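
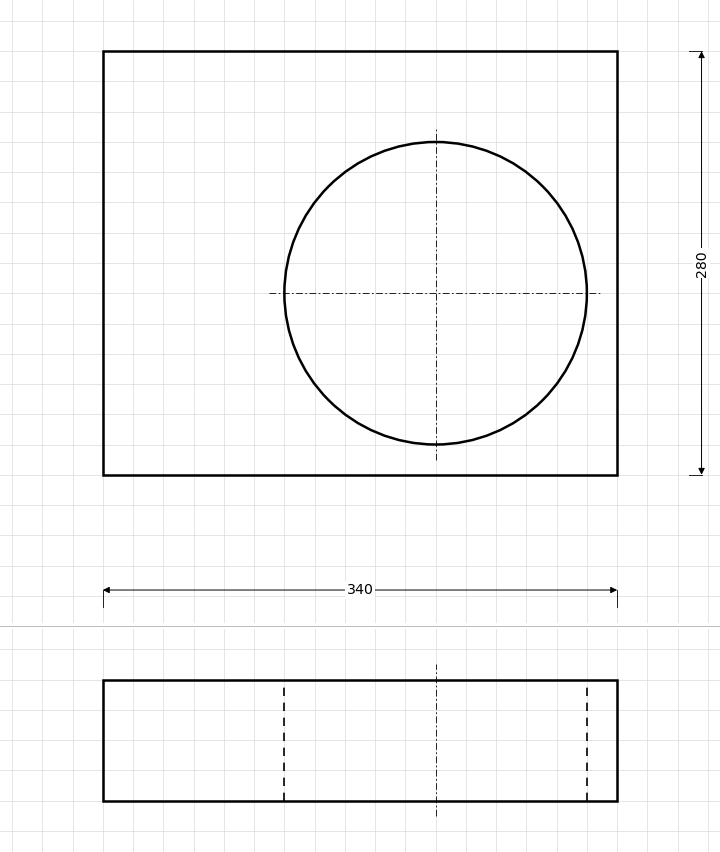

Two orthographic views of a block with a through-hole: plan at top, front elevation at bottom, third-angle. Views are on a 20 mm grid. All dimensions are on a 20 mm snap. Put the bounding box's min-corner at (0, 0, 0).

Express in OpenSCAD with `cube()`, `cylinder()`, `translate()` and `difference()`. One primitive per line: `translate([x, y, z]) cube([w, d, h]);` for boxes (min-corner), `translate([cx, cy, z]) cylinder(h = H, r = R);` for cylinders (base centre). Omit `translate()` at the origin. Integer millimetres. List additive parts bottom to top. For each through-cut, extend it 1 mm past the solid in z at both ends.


difference() {
  cube([340, 280, 80]);
  translate([220, 120, -1]) cylinder(h = 82, r = 100);
}


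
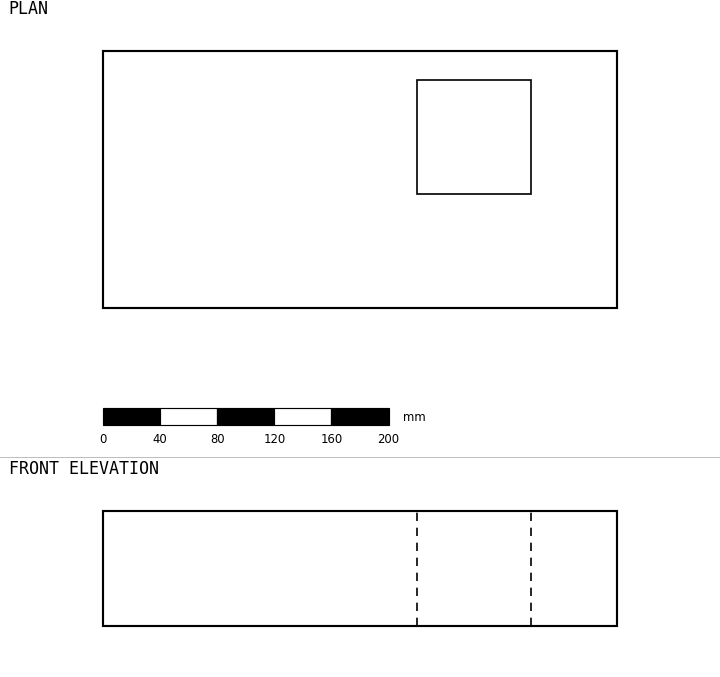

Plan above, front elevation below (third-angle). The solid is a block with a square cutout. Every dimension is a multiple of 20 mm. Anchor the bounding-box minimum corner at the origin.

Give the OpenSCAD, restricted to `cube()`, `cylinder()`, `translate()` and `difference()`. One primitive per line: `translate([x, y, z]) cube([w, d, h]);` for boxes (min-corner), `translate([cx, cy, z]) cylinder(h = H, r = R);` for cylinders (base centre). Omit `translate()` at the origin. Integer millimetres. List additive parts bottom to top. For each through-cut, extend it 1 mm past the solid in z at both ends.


difference() {
  cube([360, 180, 80]);
  translate([220, 80, -1]) cube([80, 80, 82]);
}


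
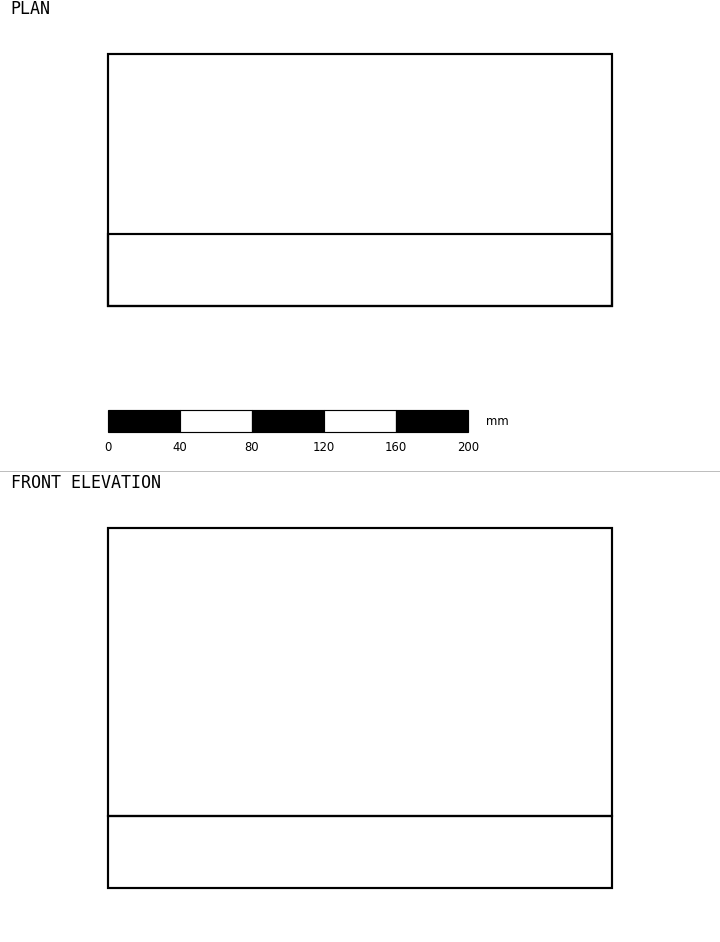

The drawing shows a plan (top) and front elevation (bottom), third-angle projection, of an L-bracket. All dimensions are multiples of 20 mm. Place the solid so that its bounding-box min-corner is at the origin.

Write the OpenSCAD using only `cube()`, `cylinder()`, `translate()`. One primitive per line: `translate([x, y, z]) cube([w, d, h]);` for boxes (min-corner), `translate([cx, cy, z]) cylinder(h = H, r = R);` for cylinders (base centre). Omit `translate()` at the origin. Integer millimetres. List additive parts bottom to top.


cube([280, 140, 40]);
translate([0, 0, 40]) cube([280, 40, 160]);


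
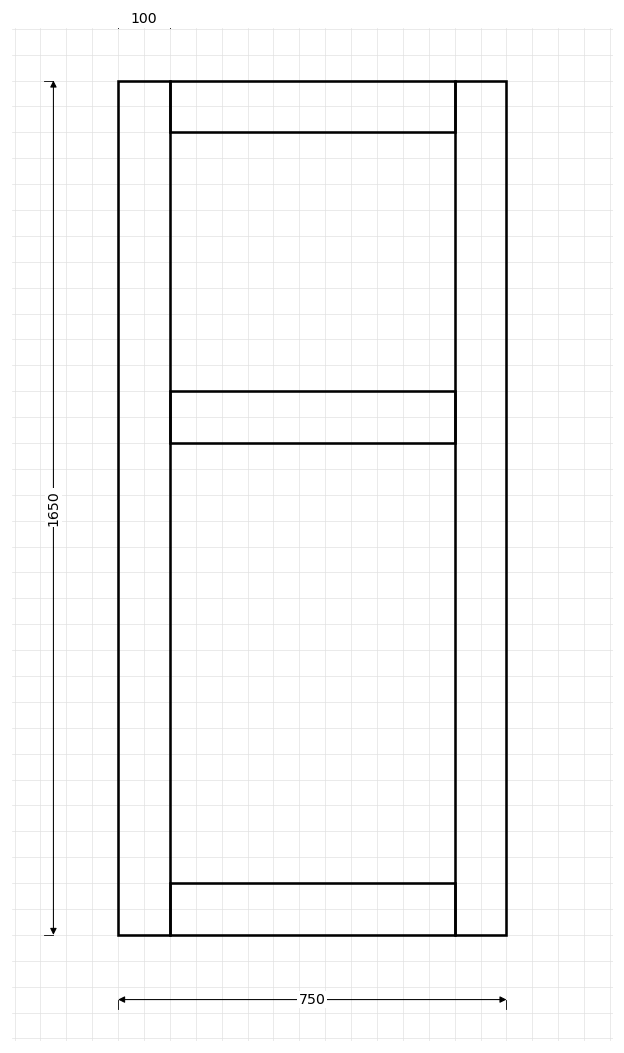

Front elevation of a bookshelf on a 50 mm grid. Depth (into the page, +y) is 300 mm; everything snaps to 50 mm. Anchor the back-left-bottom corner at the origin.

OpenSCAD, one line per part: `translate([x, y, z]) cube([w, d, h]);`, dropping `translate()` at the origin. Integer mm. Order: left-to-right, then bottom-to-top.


cube([100, 300, 1650]);
translate([100, 0, 0]) cube([550, 300, 100]);
translate([100, 0, 950]) cube([550, 300, 100]);
translate([100, 0, 1550]) cube([550, 300, 100]);
translate([650, 0, 0]) cube([100, 300, 1650]);


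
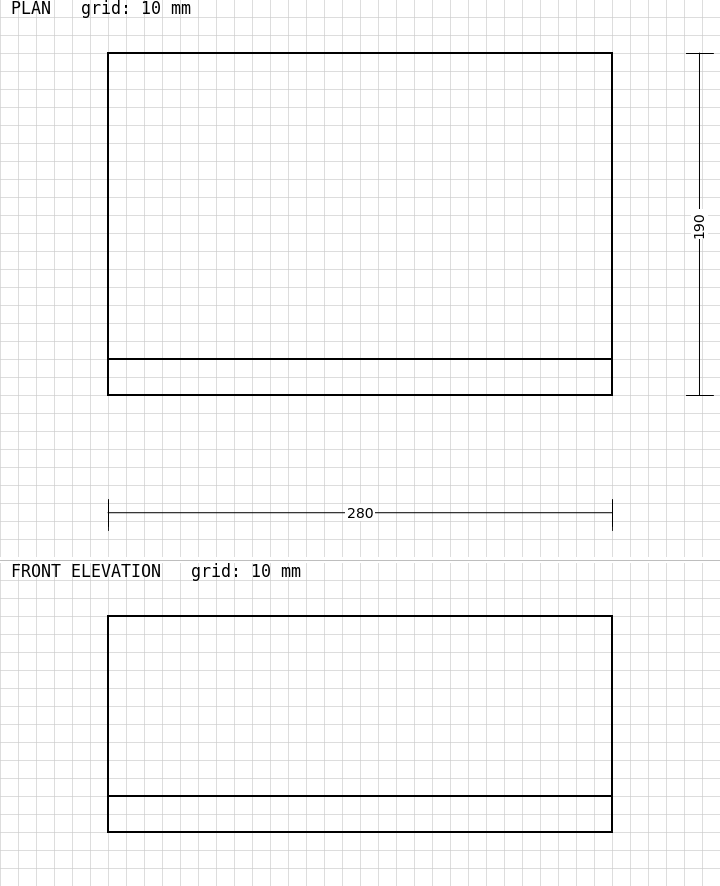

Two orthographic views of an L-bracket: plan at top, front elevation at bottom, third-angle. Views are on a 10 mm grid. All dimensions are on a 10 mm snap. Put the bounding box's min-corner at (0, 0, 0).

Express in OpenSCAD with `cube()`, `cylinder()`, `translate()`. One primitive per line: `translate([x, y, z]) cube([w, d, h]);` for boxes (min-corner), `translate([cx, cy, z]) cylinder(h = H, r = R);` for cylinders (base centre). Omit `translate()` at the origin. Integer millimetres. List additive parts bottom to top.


cube([280, 190, 20]);
translate([0, 0, 20]) cube([280, 20, 100]);


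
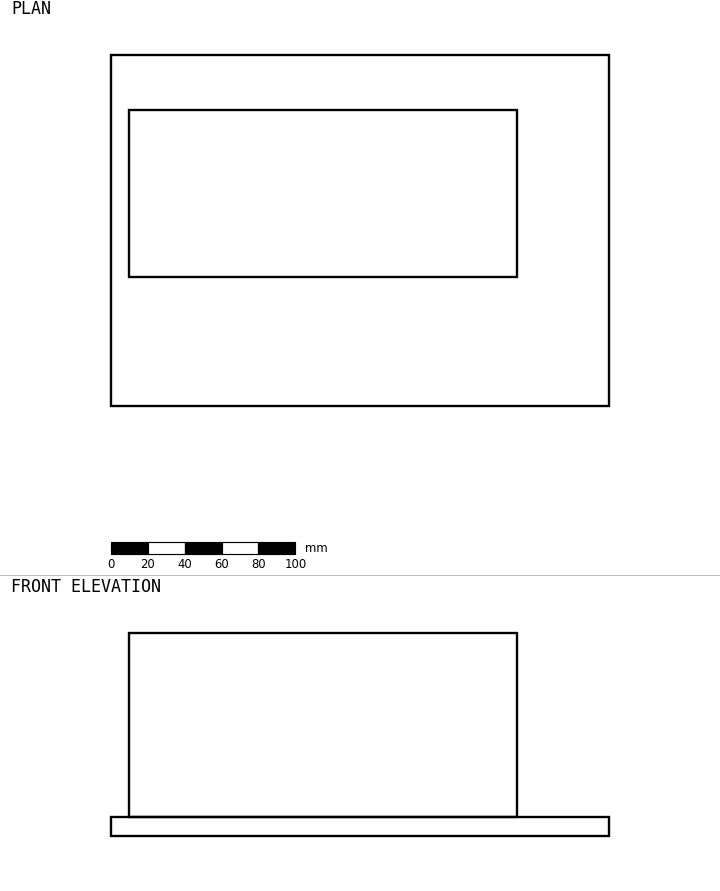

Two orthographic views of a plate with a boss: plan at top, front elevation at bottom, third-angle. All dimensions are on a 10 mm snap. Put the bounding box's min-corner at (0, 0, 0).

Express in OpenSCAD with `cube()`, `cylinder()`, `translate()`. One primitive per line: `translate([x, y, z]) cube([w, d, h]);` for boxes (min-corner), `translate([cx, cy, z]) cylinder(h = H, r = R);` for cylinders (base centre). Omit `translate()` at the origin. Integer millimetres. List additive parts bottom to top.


cube([270, 190, 10]);
translate([10, 70, 10]) cube([210, 90, 100]);


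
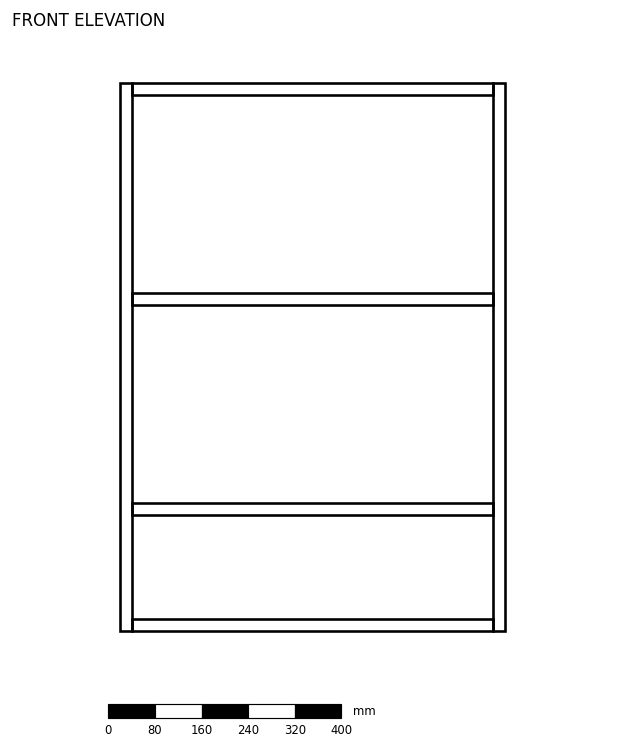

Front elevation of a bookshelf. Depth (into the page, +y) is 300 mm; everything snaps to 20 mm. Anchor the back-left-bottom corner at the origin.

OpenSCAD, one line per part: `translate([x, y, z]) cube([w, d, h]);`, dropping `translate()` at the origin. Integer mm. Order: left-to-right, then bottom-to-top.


cube([20, 300, 940]);
translate([20, 0, 0]) cube([620, 300, 20]);
translate([20, 0, 200]) cube([620, 300, 20]);
translate([20, 0, 560]) cube([620, 300, 20]);
translate([20, 0, 920]) cube([620, 300, 20]);
translate([640, 0, 0]) cube([20, 300, 940]);


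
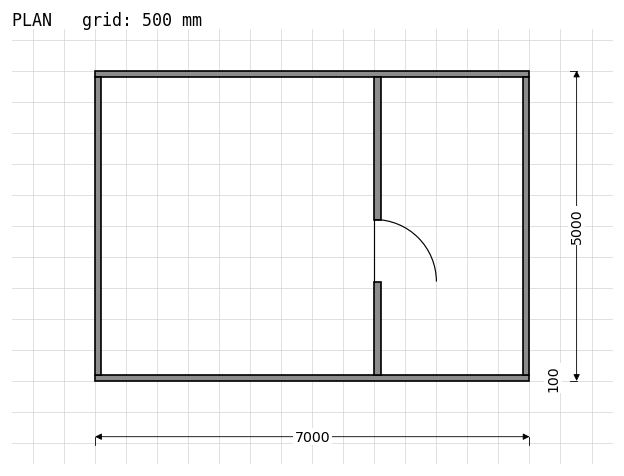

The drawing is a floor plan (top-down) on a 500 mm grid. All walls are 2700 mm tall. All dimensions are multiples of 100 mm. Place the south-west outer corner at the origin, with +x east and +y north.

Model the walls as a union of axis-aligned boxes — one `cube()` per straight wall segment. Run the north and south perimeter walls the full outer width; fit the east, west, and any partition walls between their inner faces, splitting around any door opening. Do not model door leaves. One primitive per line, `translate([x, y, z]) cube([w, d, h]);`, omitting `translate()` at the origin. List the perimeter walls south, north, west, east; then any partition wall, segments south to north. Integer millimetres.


cube([7000, 100, 2700]);
translate([0, 4900, 0]) cube([7000, 100, 2700]);
translate([0, 100, 0]) cube([100, 4800, 2700]);
translate([6900, 100, 0]) cube([100, 4800, 2700]);
translate([4500, 100, 0]) cube([100, 1500, 2700]);
translate([4500, 2600, 0]) cube([100, 2300, 2700]);


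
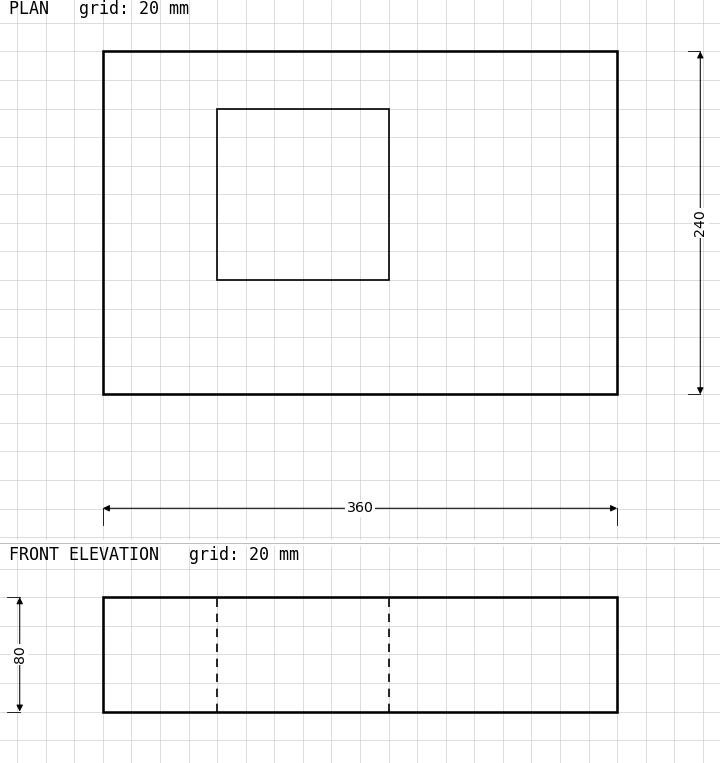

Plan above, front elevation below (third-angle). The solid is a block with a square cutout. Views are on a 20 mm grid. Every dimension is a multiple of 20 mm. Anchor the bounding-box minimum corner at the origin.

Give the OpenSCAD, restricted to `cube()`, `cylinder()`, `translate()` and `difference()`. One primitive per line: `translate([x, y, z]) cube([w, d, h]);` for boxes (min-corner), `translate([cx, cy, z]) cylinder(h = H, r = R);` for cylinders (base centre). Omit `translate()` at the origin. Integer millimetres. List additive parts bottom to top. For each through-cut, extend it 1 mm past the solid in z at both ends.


difference() {
  cube([360, 240, 80]);
  translate([80, 80, -1]) cube([120, 120, 82]);
}


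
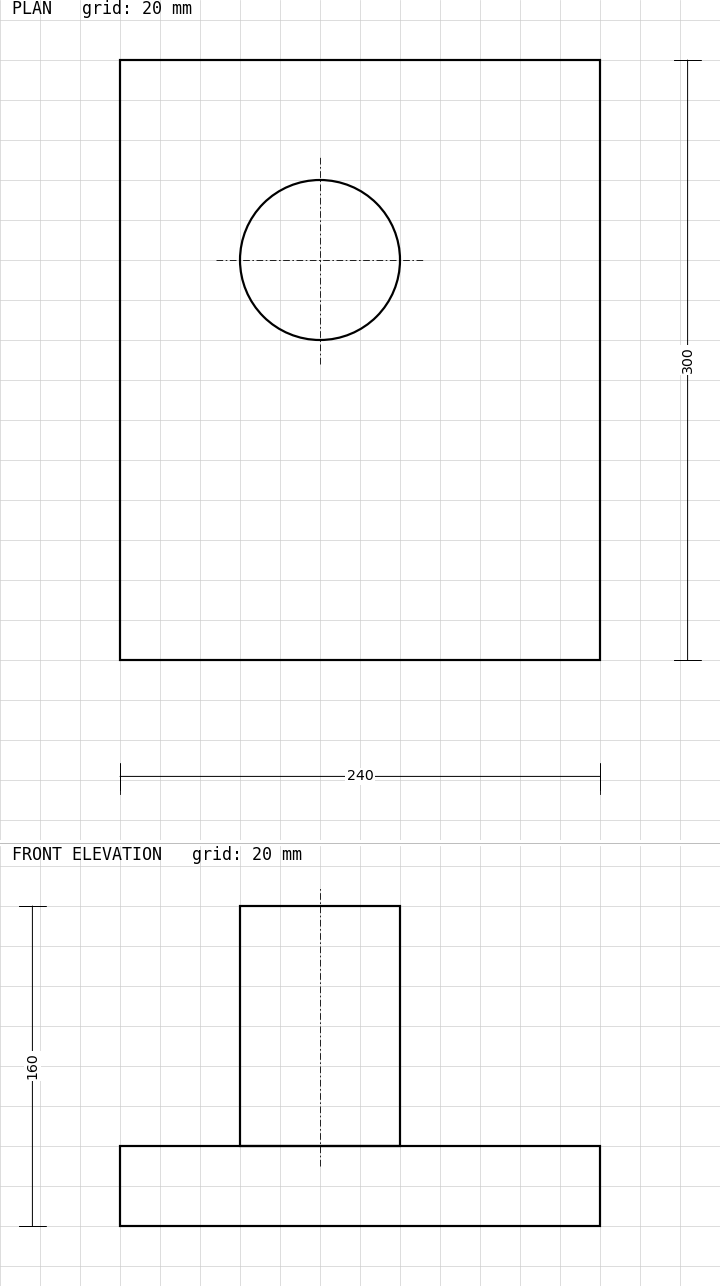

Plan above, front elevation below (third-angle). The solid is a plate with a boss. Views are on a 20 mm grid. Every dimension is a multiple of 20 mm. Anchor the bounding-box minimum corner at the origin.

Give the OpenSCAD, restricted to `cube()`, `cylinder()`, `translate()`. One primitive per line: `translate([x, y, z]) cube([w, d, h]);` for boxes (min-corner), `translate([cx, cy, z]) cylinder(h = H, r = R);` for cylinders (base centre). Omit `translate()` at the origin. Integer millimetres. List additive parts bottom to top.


cube([240, 300, 40]);
translate([100, 200, 40]) cylinder(h = 120, r = 40);


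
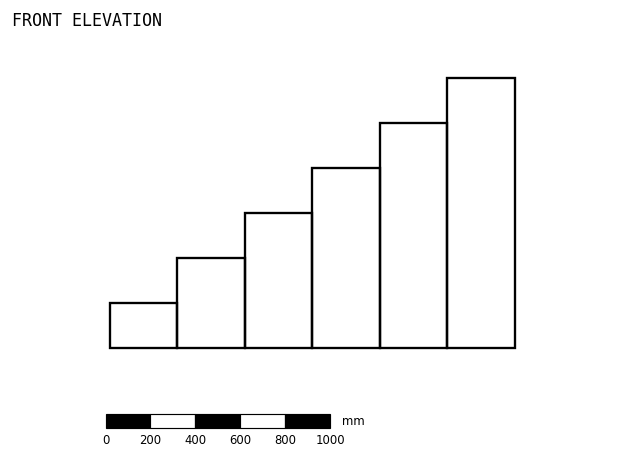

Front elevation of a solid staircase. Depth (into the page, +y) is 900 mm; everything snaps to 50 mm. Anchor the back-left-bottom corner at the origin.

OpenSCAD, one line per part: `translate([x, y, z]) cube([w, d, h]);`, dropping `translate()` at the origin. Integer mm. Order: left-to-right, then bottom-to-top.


cube([300, 900, 200]);
translate([300, 0, 0]) cube([300, 900, 400]);
translate([600, 0, 0]) cube([300, 900, 600]);
translate([900, 0, 0]) cube([300, 900, 800]);
translate([1200, 0, 0]) cube([300, 900, 1000]);
translate([1500, 0, 0]) cube([300, 900, 1200]);


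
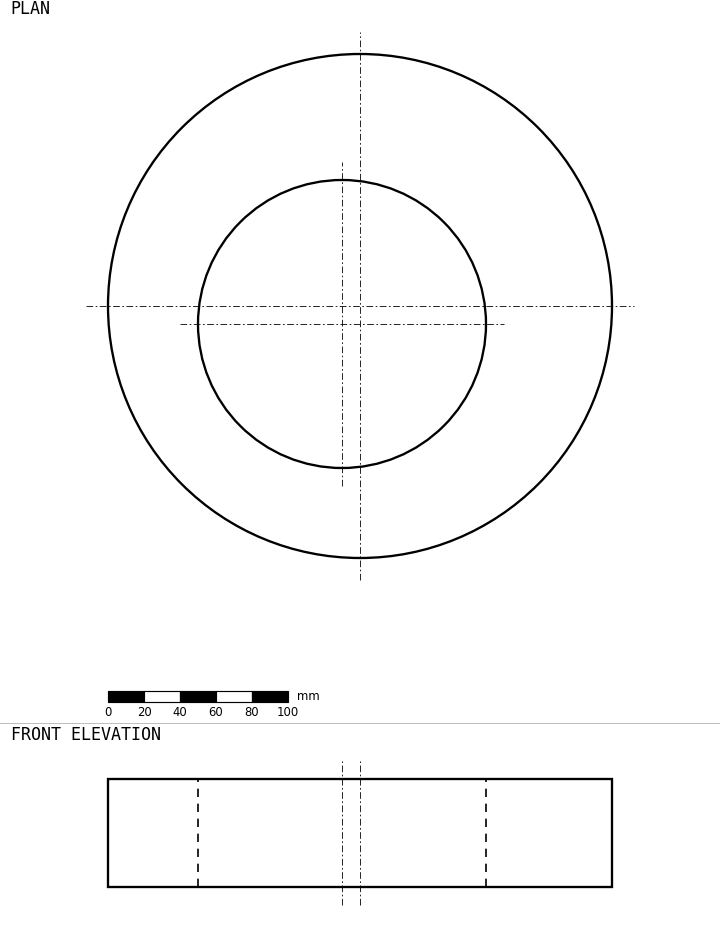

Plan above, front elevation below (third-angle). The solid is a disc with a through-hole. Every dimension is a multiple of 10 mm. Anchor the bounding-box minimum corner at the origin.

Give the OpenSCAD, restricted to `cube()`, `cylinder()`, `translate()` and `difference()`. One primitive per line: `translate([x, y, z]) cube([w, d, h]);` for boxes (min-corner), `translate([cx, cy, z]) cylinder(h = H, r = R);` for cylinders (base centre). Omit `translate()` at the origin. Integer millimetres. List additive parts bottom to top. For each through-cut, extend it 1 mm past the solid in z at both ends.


difference() {
  translate([140, 140, 0]) cylinder(h = 60, r = 140);
  translate([130, 130, -1]) cylinder(h = 62, r = 80);
}


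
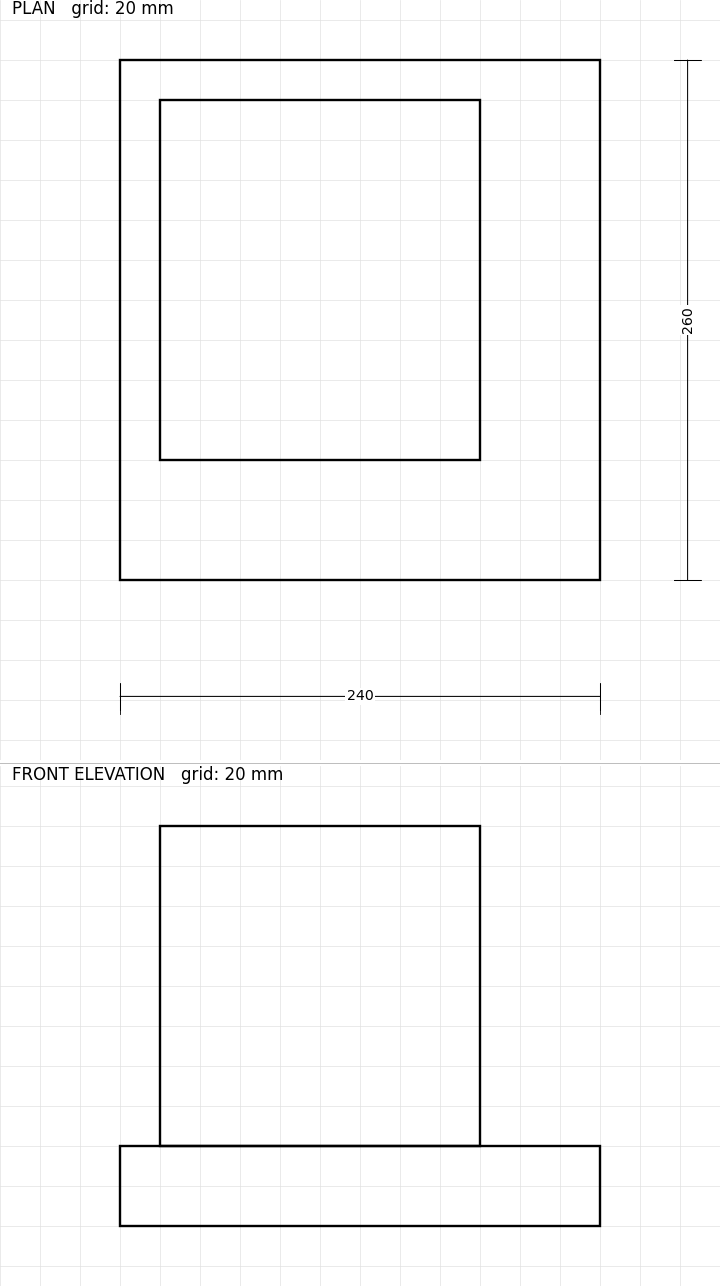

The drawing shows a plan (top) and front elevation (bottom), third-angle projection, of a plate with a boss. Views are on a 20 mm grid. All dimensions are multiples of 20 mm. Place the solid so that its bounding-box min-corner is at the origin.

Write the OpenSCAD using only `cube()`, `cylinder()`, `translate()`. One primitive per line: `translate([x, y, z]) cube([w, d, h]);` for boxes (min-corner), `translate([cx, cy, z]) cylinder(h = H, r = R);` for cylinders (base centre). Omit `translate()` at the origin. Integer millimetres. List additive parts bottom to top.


cube([240, 260, 40]);
translate([20, 60, 40]) cube([160, 180, 160]);


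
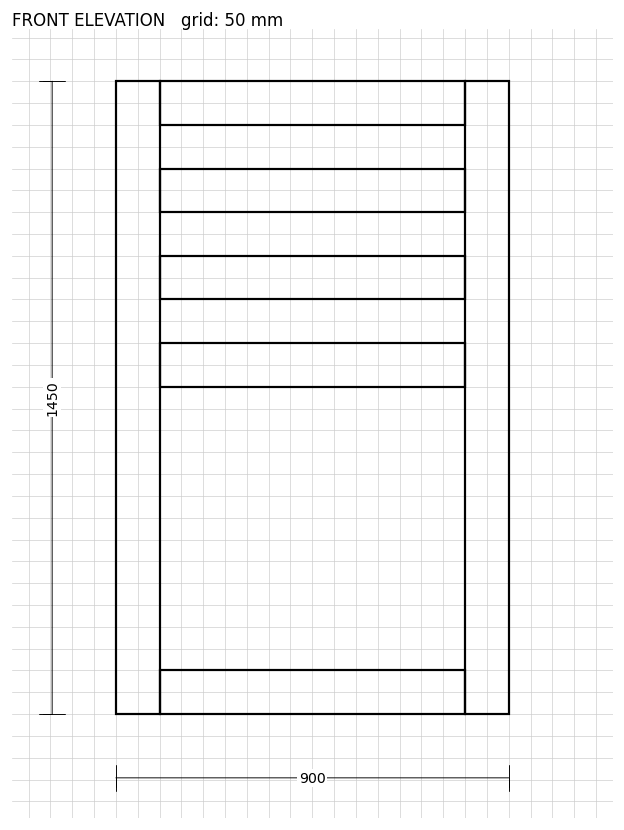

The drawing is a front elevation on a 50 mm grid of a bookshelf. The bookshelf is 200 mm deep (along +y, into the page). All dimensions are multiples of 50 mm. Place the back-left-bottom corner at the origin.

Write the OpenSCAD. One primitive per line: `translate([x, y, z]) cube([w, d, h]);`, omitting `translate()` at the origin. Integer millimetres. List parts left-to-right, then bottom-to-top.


cube([100, 200, 1450]);
translate([100, 0, 0]) cube([700, 200, 100]);
translate([100, 0, 750]) cube([700, 200, 100]);
translate([100, 0, 950]) cube([700, 200, 100]);
translate([100, 0, 1150]) cube([700, 200, 100]);
translate([100, 0, 1350]) cube([700, 200, 100]);
translate([800, 0, 0]) cube([100, 200, 1450]);


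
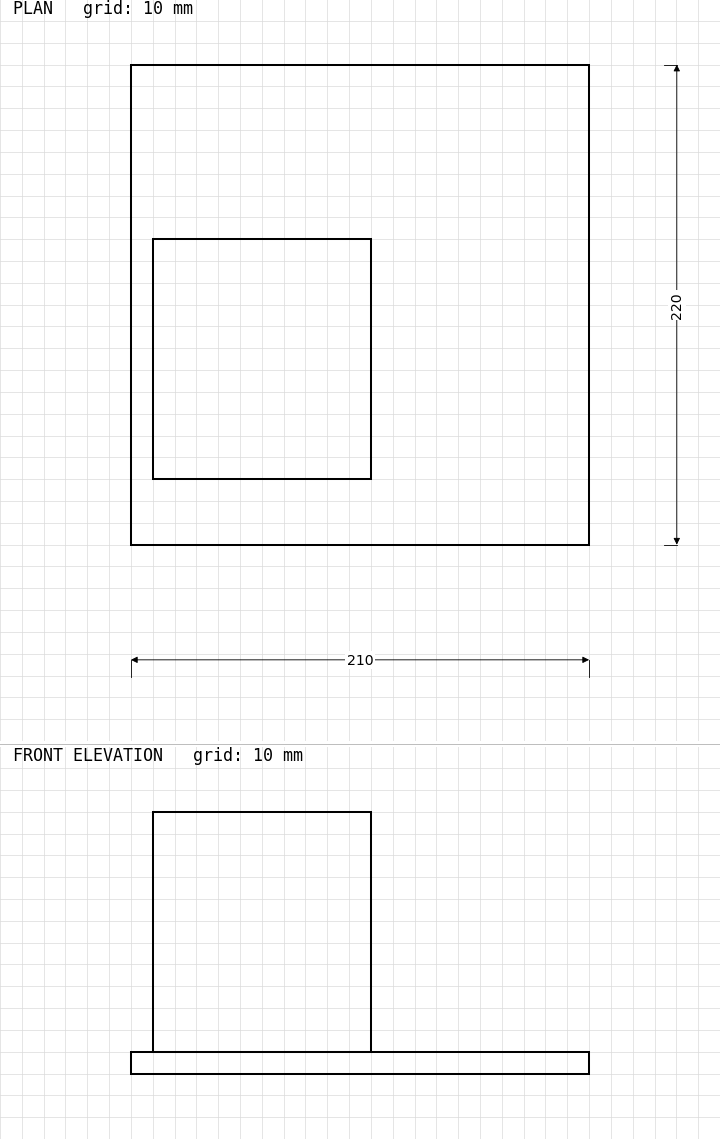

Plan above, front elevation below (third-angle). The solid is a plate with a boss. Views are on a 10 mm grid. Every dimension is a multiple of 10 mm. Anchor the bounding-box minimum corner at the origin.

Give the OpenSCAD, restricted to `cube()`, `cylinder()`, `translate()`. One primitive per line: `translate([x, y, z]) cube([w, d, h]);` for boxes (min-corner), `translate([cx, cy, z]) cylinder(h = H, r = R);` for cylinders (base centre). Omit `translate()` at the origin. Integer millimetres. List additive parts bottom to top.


cube([210, 220, 10]);
translate([10, 30, 10]) cube([100, 110, 110]);


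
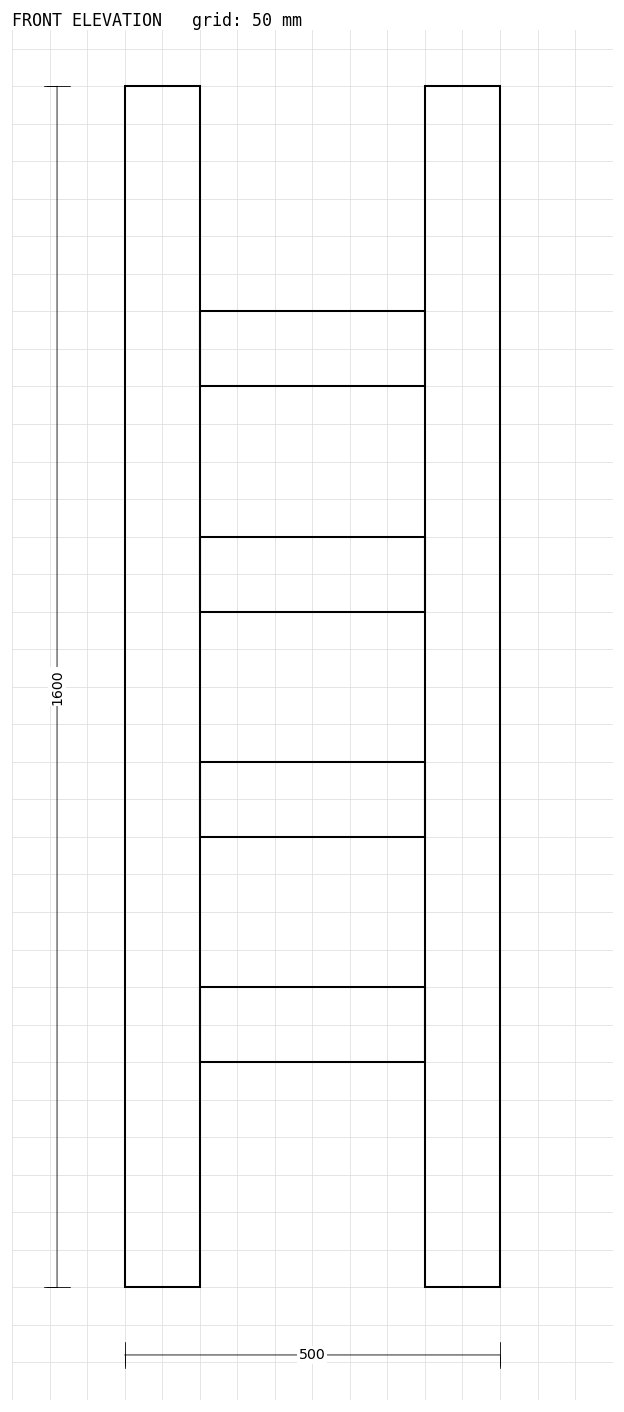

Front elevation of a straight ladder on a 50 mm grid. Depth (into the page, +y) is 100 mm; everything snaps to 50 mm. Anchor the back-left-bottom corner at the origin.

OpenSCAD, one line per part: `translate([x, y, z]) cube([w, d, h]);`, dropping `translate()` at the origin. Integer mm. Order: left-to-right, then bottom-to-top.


cube([100, 100, 1600]);
translate([100, 0, 300]) cube([300, 100, 100]);
translate([100, 0, 600]) cube([300, 100, 100]);
translate([100, 0, 900]) cube([300, 100, 100]);
translate([100, 0, 1200]) cube([300, 100, 100]);
translate([400, 0, 0]) cube([100, 100, 1600]);


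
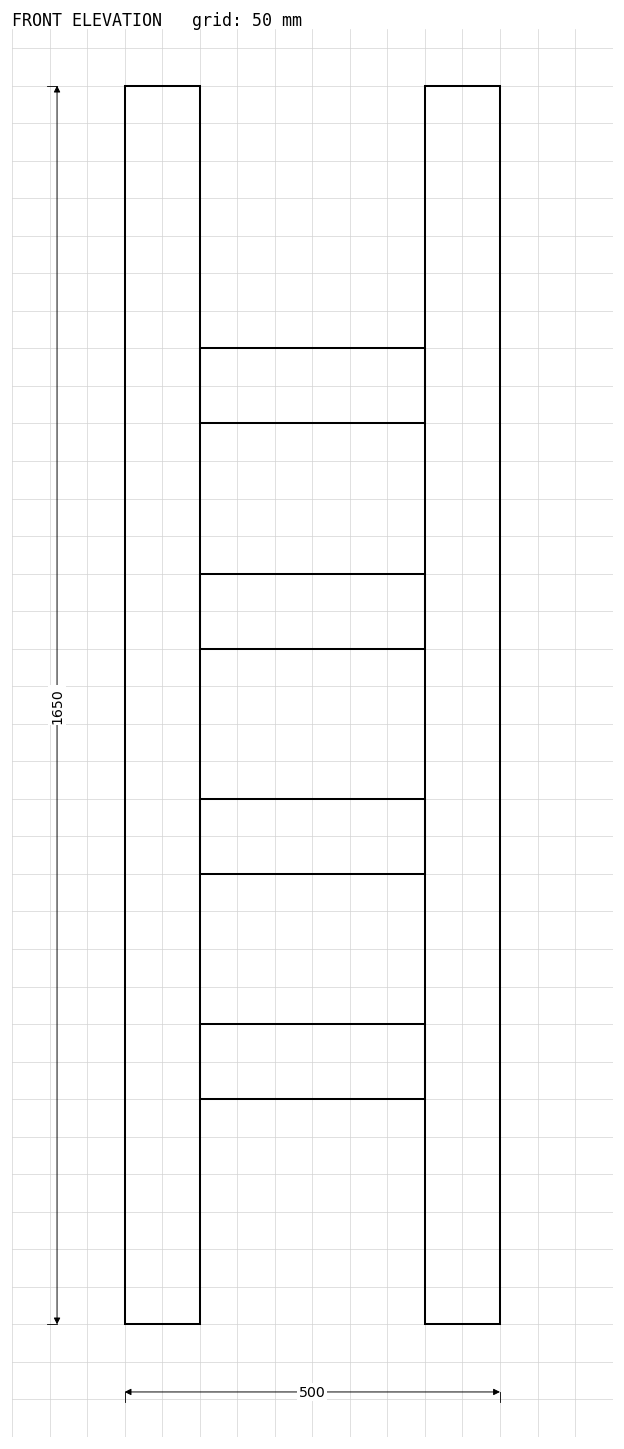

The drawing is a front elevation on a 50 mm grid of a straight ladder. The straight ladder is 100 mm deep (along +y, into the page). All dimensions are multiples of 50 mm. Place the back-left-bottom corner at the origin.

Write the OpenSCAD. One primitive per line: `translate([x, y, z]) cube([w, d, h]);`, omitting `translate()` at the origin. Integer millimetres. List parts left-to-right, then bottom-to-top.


cube([100, 100, 1650]);
translate([100, 0, 300]) cube([300, 100, 100]);
translate([100, 0, 600]) cube([300, 100, 100]);
translate([100, 0, 900]) cube([300, 100, 100]);
translate([100, 0, 1200]) cube([300, 100, 100]);
translate([400, 0, 0]) cube([100, 100, 1650]);


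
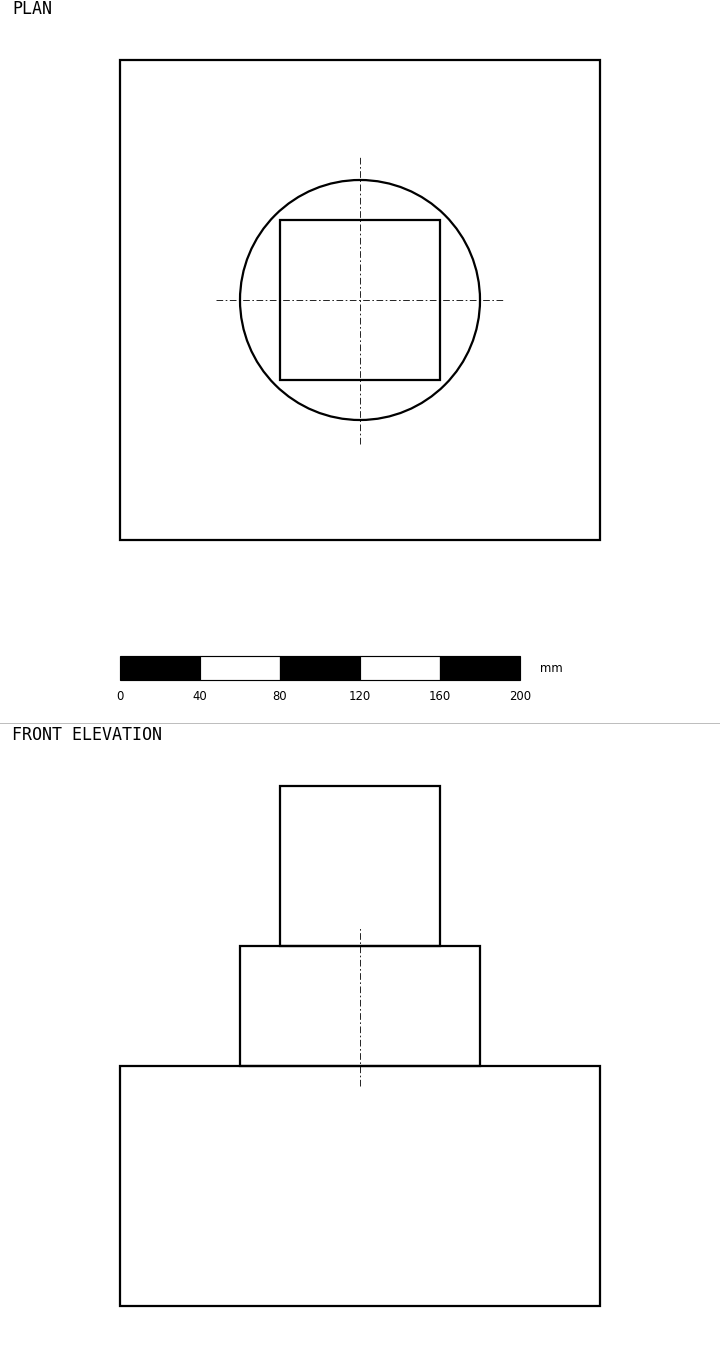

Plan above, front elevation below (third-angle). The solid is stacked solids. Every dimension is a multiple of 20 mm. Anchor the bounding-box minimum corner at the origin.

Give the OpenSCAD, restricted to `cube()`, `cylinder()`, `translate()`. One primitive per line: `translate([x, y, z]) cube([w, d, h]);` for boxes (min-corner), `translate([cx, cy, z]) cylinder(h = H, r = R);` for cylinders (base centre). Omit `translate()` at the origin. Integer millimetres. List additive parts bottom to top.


cube([240, 240, 120]);
translate([120, 120, 120]) cylinder(h = 60, r = 60);
translate([80, 80, 180]) cube([80, 80, 80]);


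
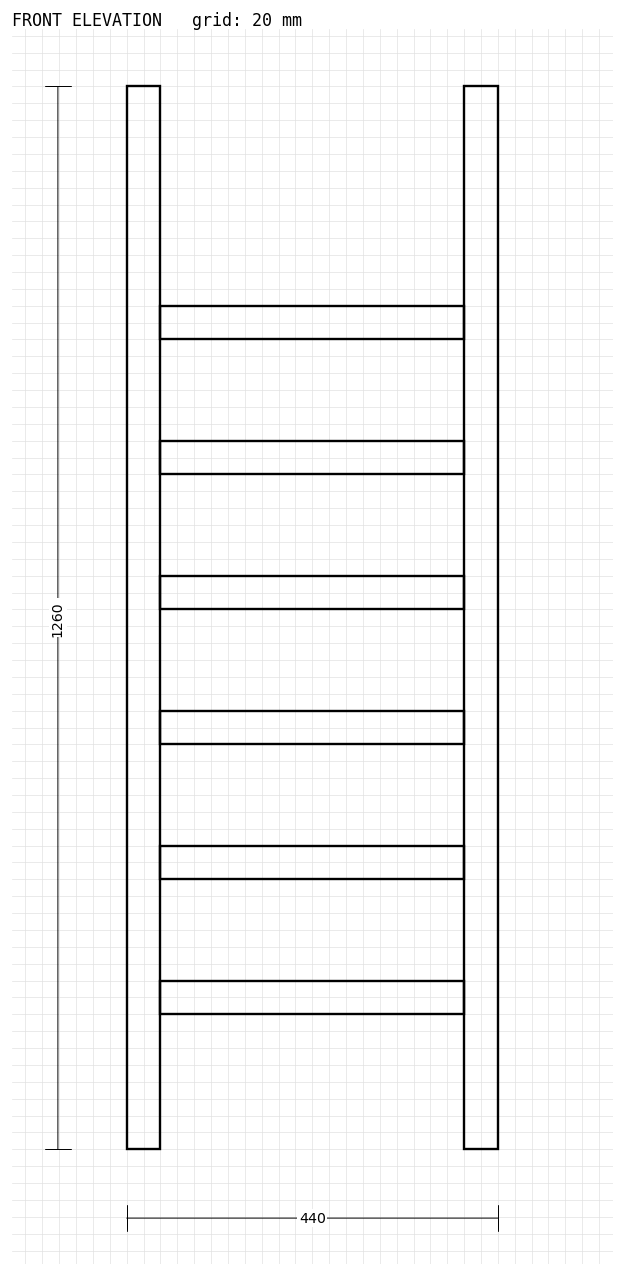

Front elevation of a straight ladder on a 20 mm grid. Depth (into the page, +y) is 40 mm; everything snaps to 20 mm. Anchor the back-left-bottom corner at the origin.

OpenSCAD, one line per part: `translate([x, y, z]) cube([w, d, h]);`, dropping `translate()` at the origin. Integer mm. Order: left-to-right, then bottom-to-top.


cube([40, 40, 1260]);
translate([40, 0, 160]) cube([360, 40, 40]);
translate([40, 0, 320]) cube([360, 40, 40]);
translate([40, 0, 480]) cube([360, 40, 40]);
translate([40, 0, 640]) cube([360, 40, 40]);
translate([40, 0, 800]) cube([360, 40, 40]);
translate([40, 0, 960]) cube([360, 40, 40]);
translate([400, 0, 0]) cube([40, 40, 1260]);


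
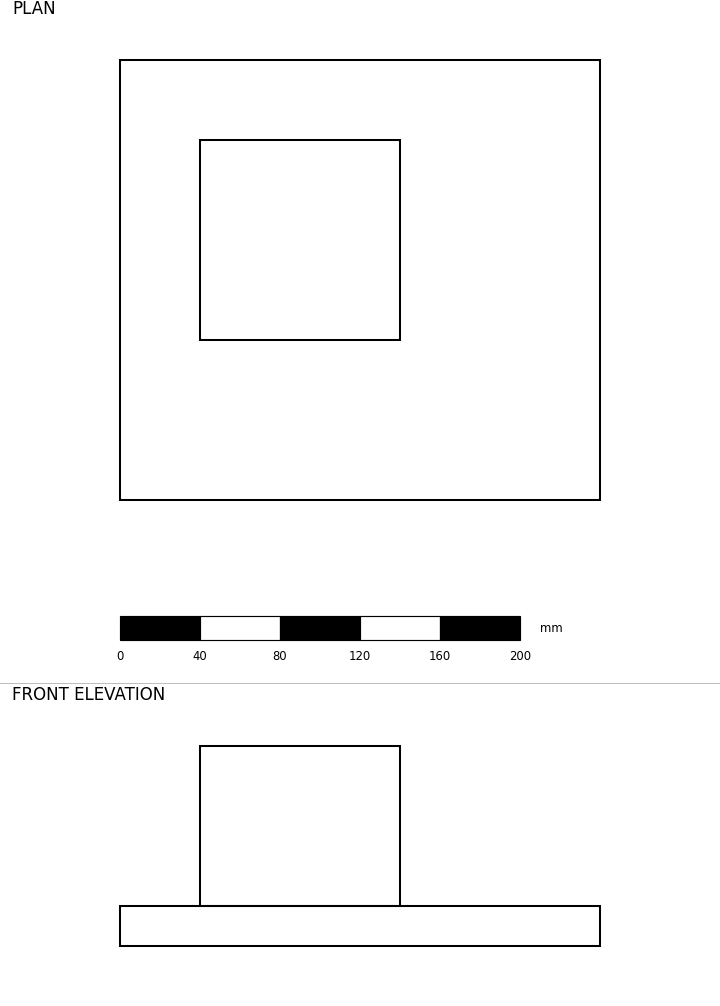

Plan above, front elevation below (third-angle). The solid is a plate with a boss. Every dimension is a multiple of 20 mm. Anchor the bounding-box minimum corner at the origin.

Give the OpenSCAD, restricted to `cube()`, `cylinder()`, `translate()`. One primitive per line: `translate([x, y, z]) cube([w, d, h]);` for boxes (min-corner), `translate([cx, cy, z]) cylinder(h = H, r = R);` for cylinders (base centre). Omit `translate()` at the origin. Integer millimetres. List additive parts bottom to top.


cube([240, 220, 20]);
translate([40, 80, 20]) cube([100, 100, 80]);


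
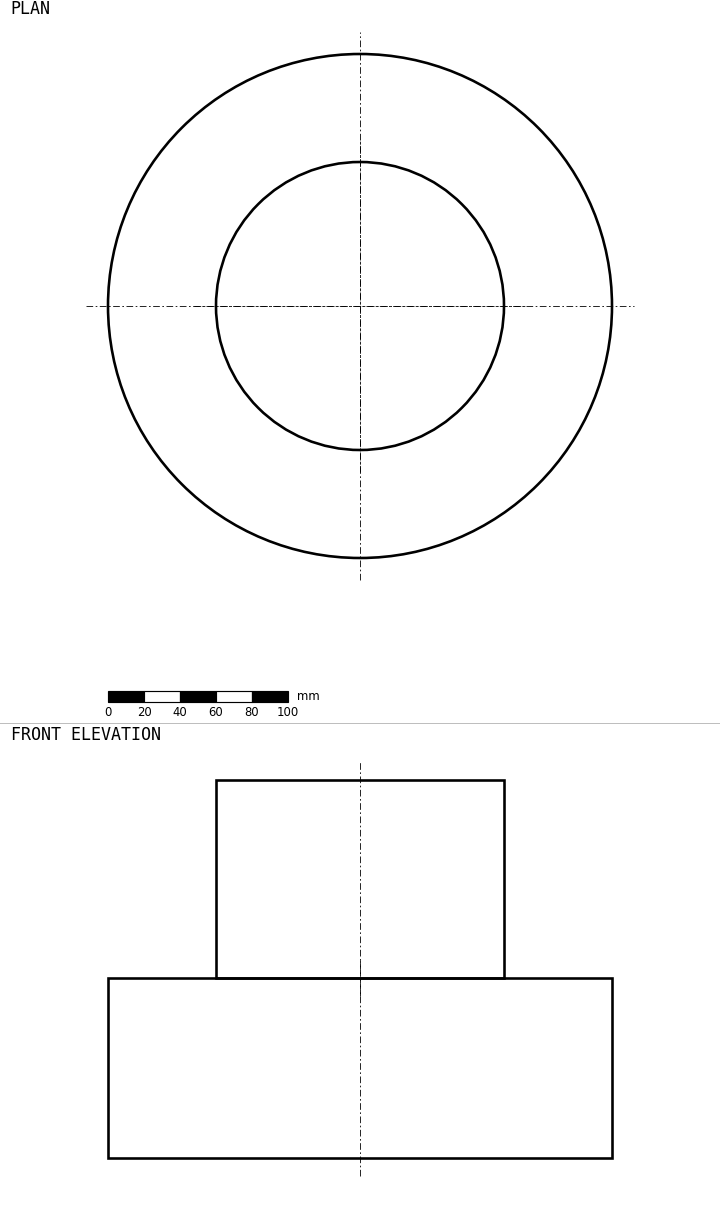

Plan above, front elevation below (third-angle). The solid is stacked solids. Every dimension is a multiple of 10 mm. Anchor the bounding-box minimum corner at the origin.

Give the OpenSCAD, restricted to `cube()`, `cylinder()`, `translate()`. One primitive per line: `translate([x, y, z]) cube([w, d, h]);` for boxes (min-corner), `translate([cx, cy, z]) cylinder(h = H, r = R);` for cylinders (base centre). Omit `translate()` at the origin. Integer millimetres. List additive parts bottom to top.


translate([140, 140, 0]) cylinder(h = 100, r = 140);
translate([140, 140, 100]) cylinder(h = 110, r = 80);


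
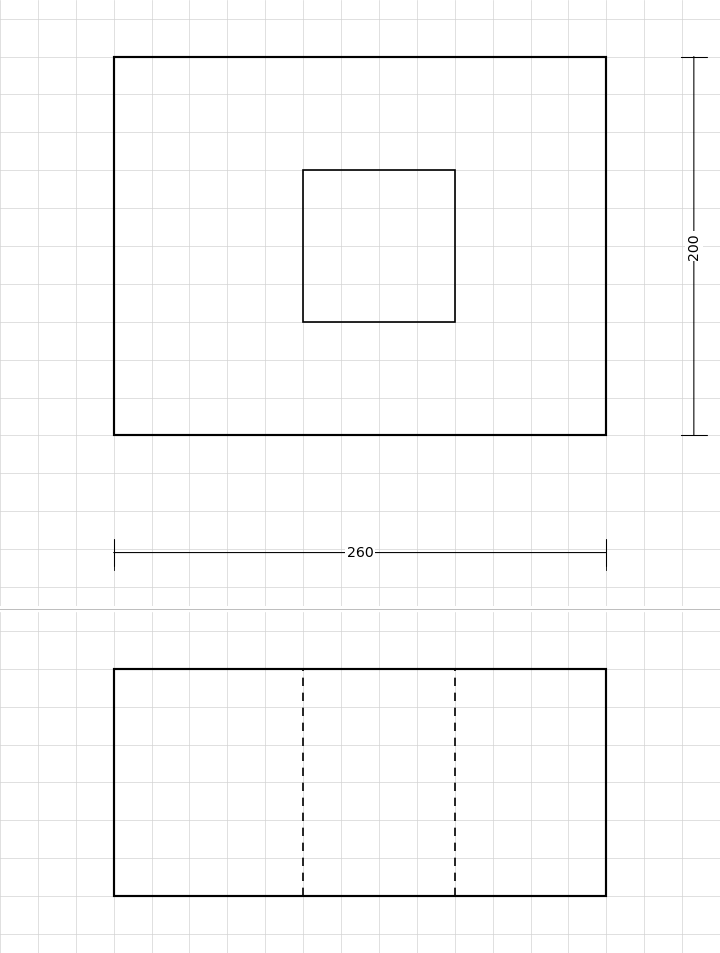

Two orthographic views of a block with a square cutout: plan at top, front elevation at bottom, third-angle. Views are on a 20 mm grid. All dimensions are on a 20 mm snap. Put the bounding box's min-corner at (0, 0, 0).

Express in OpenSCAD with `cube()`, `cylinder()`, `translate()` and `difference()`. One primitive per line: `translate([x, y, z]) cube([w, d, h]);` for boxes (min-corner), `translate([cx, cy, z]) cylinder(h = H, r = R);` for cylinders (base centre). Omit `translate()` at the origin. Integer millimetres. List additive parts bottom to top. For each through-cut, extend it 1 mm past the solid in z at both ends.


difference() {
  cube([260, 200, 120]);
  translate([100, 60, -1]) cube([80, 80, 122]);
}


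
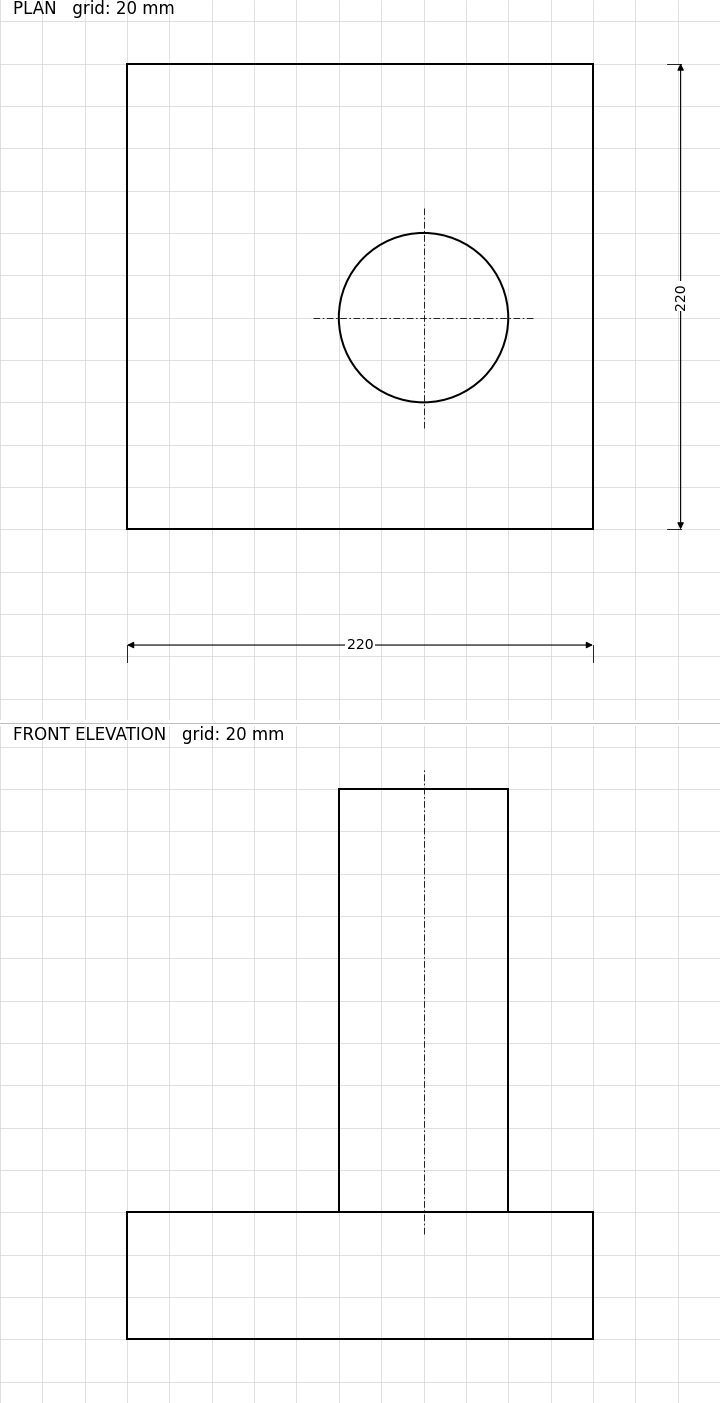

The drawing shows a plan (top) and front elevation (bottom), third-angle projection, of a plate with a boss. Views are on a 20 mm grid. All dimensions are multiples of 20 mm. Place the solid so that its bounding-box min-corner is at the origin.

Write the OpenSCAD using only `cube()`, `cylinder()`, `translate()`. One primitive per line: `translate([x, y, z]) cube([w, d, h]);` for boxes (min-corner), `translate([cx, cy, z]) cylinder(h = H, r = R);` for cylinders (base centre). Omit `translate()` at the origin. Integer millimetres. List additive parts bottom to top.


cube([220, 220, 60]);
translate([140, 100, 60]) cylinder(h = 200, r = 40);


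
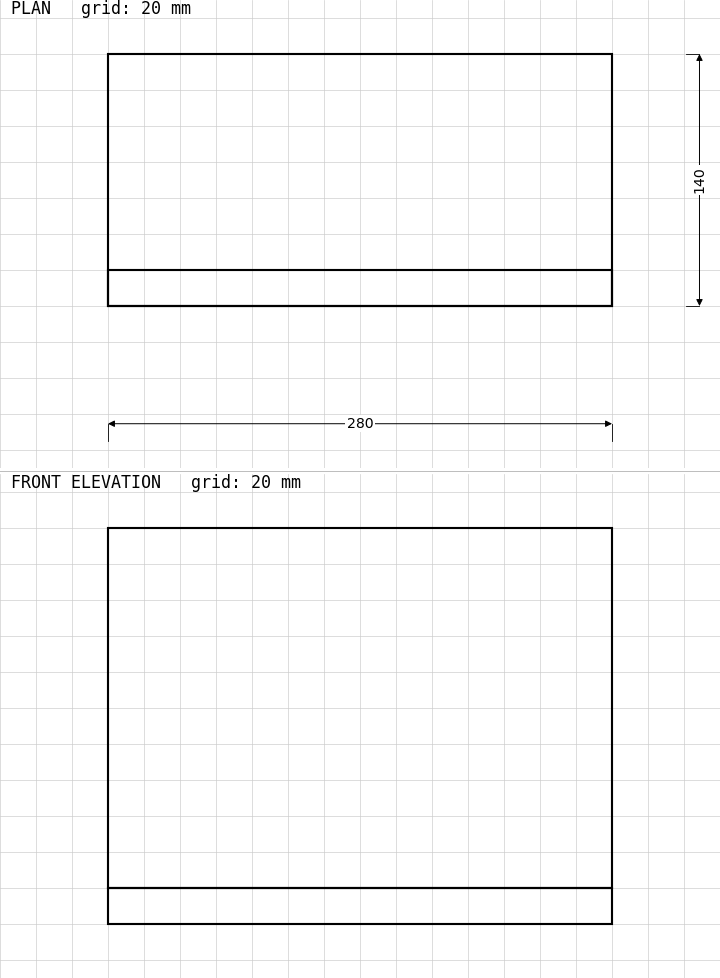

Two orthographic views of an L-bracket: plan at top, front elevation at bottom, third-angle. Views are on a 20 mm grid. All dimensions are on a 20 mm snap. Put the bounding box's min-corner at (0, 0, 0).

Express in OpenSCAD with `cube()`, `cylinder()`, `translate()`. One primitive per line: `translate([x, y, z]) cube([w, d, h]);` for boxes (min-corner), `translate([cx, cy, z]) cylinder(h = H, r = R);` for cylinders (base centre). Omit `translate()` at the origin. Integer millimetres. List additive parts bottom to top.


cube([280, 140, 20]);
translate([0, 0, 20]) cube([280, 20, 200]);


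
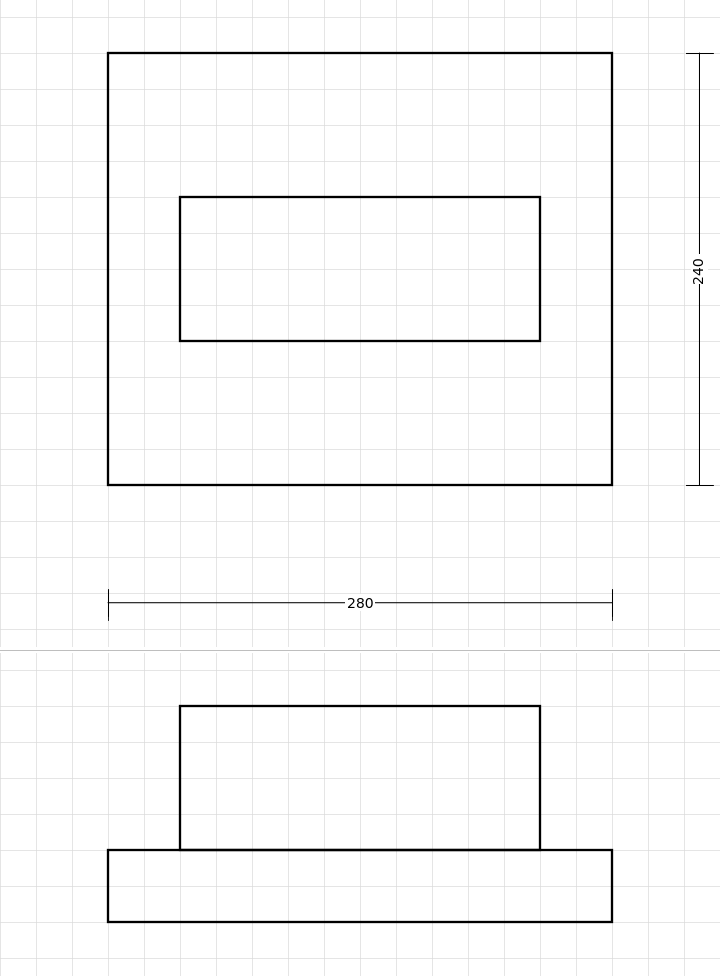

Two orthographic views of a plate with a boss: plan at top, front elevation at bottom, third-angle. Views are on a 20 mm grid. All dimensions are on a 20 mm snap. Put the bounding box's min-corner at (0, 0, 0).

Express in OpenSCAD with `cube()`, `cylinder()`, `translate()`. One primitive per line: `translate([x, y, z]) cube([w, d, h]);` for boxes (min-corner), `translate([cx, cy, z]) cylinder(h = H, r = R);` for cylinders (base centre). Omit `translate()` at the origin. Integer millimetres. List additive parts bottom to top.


cube([280, 240, 40]);
translate([40, 80, 40]) cube([200, 80, 80]);


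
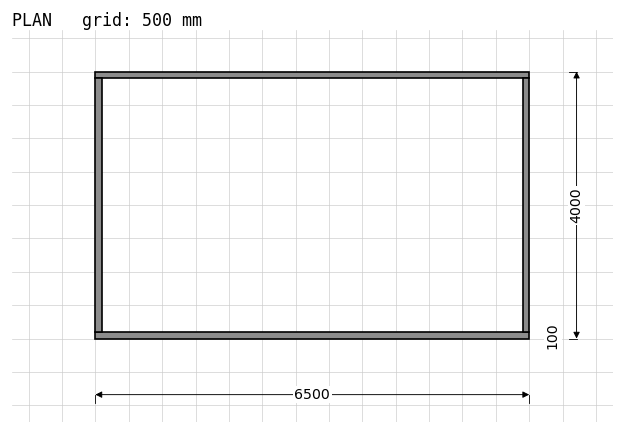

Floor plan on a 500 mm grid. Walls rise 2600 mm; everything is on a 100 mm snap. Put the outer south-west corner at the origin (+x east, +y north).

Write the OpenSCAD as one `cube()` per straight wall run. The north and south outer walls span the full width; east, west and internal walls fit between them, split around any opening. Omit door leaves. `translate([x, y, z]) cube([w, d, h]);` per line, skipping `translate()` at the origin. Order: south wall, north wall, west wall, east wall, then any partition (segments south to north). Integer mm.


cube([6500, 100, 2600]);
translate([0, 3900, 0]) cube([6500, 100, 2600]);
translate([0, 100, 0]) cube([100, 3800, 2600]);
translate([6400, 100, 0]) cube([100, 3800, 2600]);


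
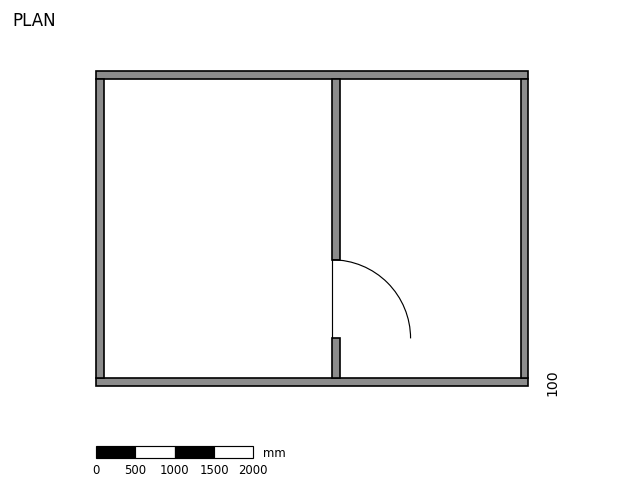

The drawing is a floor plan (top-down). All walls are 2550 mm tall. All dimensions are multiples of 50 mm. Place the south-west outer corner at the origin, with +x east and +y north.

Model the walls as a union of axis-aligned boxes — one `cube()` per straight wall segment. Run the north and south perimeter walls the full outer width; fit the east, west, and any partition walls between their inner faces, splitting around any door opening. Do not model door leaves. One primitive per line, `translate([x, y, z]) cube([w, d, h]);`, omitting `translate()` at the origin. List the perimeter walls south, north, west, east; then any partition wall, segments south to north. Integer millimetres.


cube([5500, 100, 2550]);
translate([0, 3900, 0]) cube([5500, 100, 2550]);
translate([0, 100, 0]) cube([100, 3800, 2550]);
translate([5400, 100, 0]) cube([100, 3800, 2550]);
translate([3000, 100, 0]) cube([100, 500, 2550]);
translate([3000, 1600, 0]) cube([100, 2300, 2550]);


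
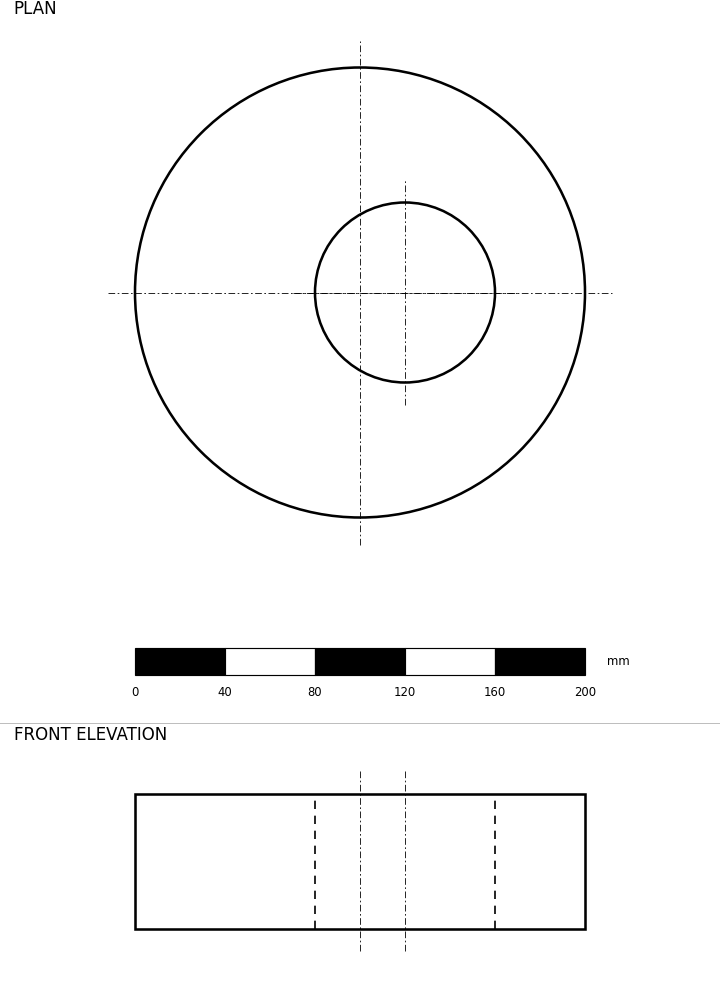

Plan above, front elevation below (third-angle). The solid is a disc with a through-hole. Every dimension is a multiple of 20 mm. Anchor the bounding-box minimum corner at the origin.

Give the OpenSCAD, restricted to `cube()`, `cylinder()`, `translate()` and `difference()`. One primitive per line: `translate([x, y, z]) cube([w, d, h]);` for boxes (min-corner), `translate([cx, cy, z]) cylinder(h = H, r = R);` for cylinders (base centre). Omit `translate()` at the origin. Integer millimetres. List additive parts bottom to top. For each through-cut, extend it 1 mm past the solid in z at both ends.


difference() {
  translate([100, 100, 0]) cylinder(h = 60, r = 100);
  translate([120, 100, -1]) cylinder(h = 62, r = 40);
}


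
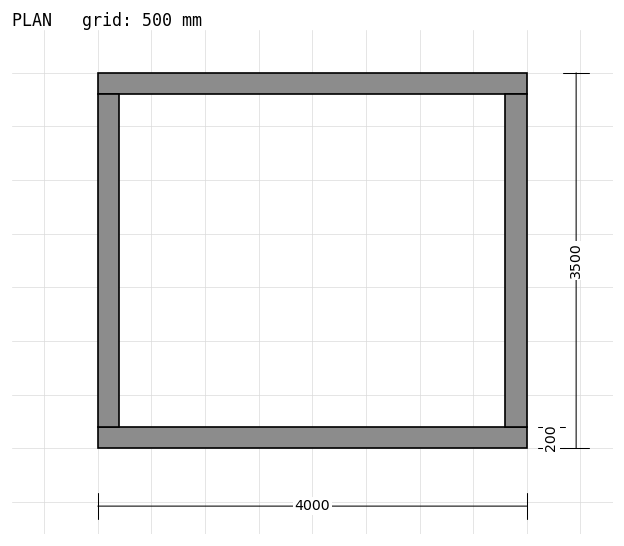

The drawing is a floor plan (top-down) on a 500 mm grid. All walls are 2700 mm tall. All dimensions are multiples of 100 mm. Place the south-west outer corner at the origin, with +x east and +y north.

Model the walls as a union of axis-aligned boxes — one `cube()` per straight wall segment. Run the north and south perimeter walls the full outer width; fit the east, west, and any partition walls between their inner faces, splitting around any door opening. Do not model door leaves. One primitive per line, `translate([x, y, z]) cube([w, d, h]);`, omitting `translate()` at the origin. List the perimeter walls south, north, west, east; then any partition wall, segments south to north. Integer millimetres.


cube([4000, 200, 2700]);
translate([0, 3300, 0]) cube([4000, 200, 2700]);
translate([0, 200, 0]) cube([200, 3100, 2700]);
translate([3800, 200, 0]) cube([200, 3100, 2700]);


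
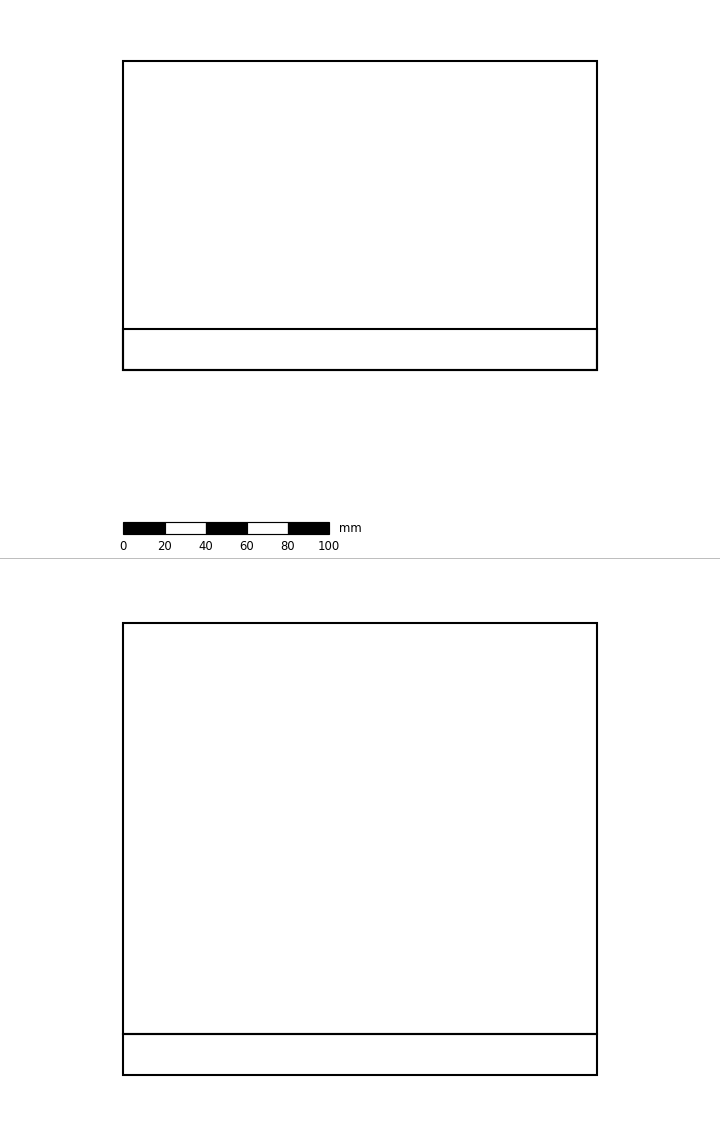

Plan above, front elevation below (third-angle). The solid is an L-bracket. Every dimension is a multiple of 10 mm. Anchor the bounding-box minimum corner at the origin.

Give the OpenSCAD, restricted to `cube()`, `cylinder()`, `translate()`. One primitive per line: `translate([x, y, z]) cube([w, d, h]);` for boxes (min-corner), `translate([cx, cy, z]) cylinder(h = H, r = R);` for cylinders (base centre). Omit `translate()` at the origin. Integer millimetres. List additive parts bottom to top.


cube([230, 150, 20]);
translate([0, 0, 20]) cube([230, 20, 200]);


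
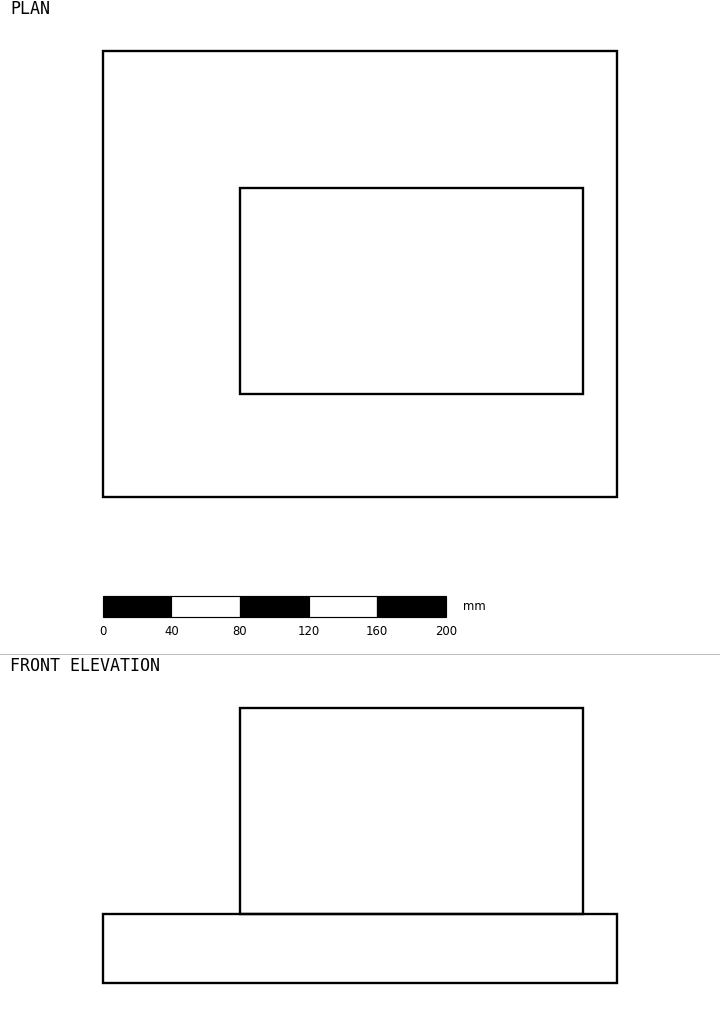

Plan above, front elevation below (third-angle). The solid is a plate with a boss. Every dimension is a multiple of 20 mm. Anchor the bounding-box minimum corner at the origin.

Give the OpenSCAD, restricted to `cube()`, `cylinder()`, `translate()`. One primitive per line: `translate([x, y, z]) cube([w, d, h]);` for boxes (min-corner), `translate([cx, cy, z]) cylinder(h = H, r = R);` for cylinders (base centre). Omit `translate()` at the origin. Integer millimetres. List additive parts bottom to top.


cube([300, 260, 40]);
translate([80, 60, 40]) cube([200, 120, 120]);


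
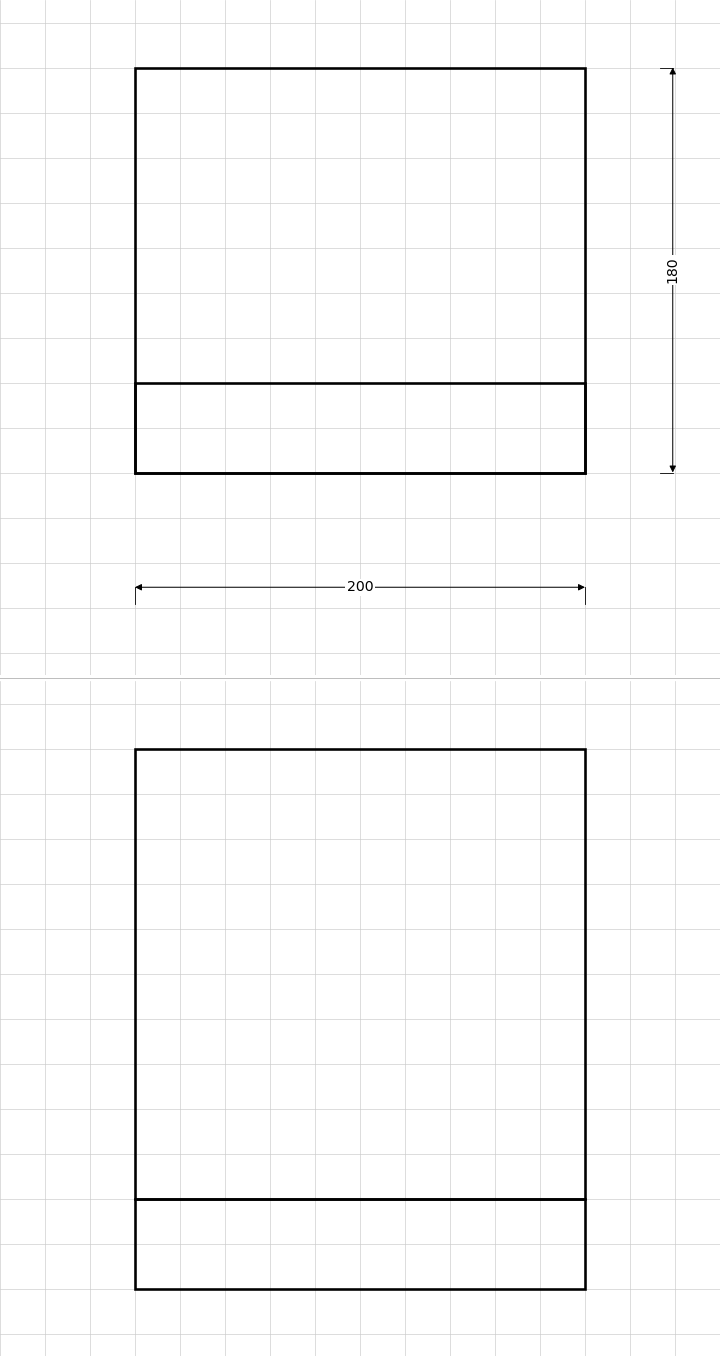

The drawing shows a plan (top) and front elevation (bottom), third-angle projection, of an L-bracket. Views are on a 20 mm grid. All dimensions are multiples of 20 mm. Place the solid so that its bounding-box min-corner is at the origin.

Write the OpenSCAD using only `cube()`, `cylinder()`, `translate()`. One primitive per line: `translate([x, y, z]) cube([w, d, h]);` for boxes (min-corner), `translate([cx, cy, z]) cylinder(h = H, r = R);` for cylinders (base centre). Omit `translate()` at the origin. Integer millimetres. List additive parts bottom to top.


cube([200, 180, 40]);
translate([0, 0, 40]) cube([200, 40, 200]);


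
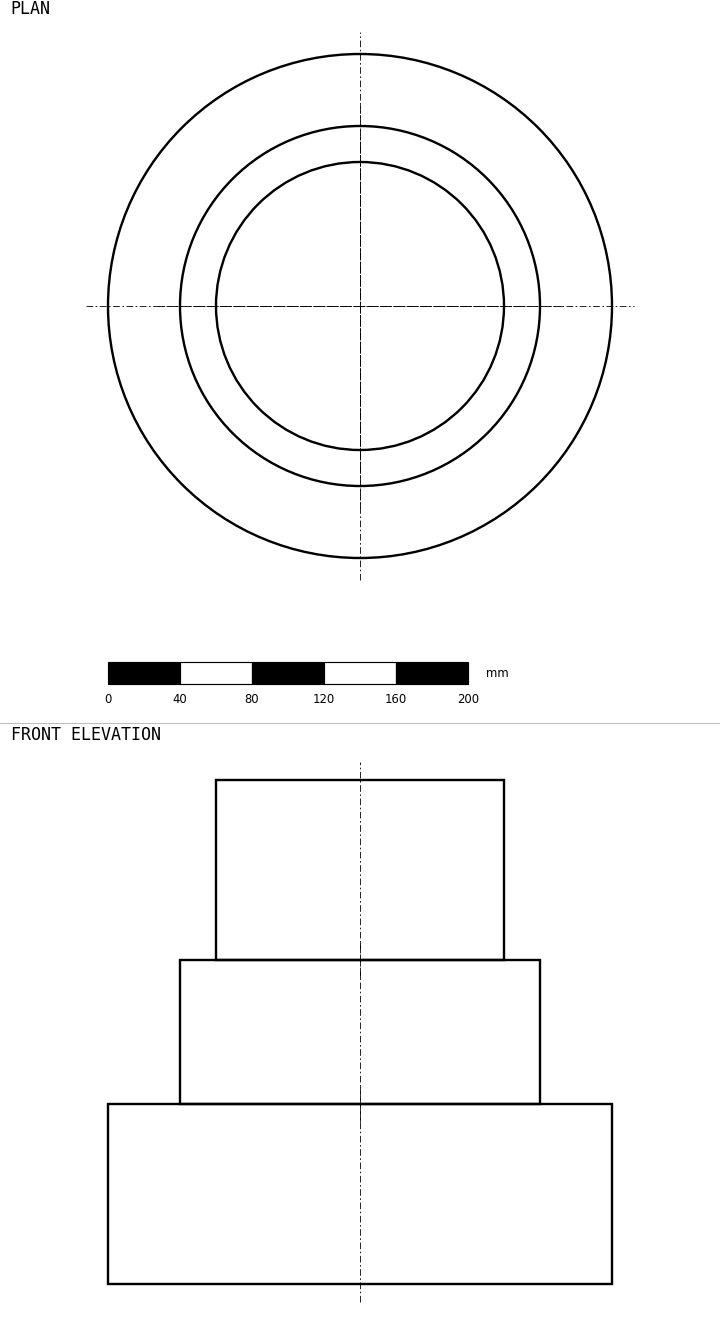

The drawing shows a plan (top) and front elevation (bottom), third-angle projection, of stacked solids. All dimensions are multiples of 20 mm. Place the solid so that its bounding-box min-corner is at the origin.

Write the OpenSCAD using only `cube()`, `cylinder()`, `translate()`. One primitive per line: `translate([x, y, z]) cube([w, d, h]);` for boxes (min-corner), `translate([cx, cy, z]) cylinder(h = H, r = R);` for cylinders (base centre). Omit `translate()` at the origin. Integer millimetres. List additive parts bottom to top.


translate([140, 140, 0]) cylinder(h = 100, r = 140);
translate([140, 140, 100]) cylinder(h = 80, r = 100);
translate([140, 140, 180]) cylinder(h = 100, r = 80);


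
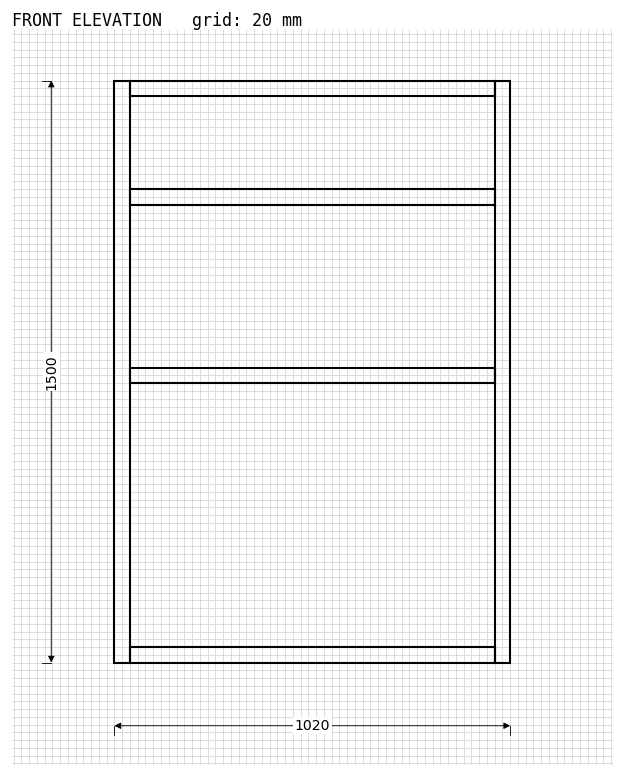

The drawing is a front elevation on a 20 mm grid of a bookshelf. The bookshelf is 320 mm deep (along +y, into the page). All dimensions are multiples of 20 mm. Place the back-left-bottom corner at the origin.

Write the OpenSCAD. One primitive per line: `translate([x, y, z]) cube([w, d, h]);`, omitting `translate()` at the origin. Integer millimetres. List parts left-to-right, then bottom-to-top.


cube([40, 320, 1500]);
translate([40, 0, 0]) cube([940, 320, 40]);
translate([40, 0, 720]) cube([940, 320, 40]);
translate([40, 0, 1180]) cube([940, 320, 40]);
translate([40, 0, 1460]) cube([940, 320, 40]);
translate([980, 0, 0]) cube([40, 320, 1500]);
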